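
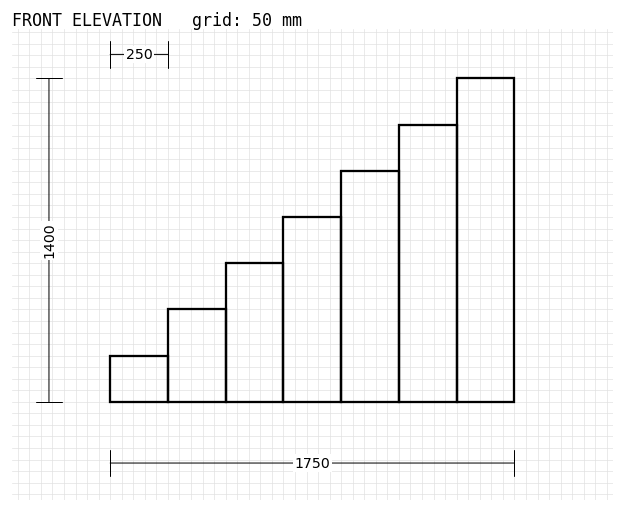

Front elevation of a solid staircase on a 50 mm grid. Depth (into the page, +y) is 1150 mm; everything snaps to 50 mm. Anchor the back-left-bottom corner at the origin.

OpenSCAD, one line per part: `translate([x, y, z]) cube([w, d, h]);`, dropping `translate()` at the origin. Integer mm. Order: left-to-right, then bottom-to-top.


cube([250, 1150, 200]);
translate([250, 0, 0]) cube([250, 1150, 400]);
translate([500, 0, 0]) cube([250, 1150, 600]);
translate([750, 0, 0]) cube([250, 1150, 800]);
translate([1000, 0, 0]) cube([250, 1150, 1000]);
translate([1250, 0, 0]) cube([250, 1150, 1200]);
translate([1500, 0, 0]) cube([250, 1150, 1400]);


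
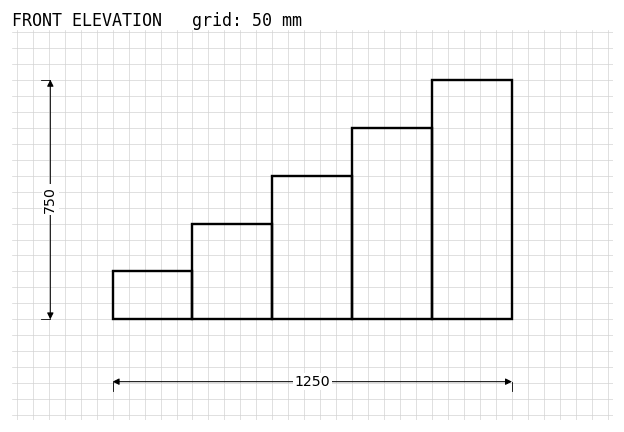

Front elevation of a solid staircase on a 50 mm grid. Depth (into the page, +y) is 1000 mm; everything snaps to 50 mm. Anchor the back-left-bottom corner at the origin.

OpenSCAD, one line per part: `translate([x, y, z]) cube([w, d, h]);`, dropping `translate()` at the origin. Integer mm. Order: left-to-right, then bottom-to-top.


cube([250, 1000, 150]);
translate([250, 0, 0]) cube([250, 1000, 300]);
translate([500, 0, 0]) cube([250, 1000, 450]);
translate([750, 0, 0]) cube([250, 1000, 600]);
translate([1000, 0, 0]) cube([250, 1000, 750]);


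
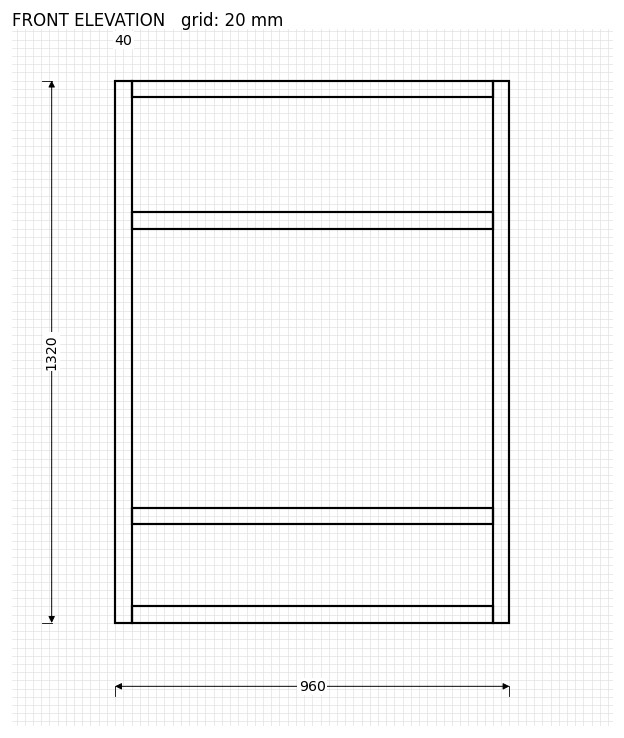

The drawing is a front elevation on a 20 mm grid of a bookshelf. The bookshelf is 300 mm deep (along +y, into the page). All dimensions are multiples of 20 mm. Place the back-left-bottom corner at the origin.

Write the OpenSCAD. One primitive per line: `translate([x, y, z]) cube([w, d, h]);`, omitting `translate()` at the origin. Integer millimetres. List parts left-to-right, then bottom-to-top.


cube([40, 300, 1320]);
translate([40, 0, 0]) cube([880, 300, 40]);
translate([40, 0, 240]) cube([880, 300, 40]);
translate([40, 0, 960]) cube([880, 300, 40]);
translate([40, 0, 1280]) cube([880, 300, 40]);
translate([920, 0, 0]) cube([40, 300, 1320]);


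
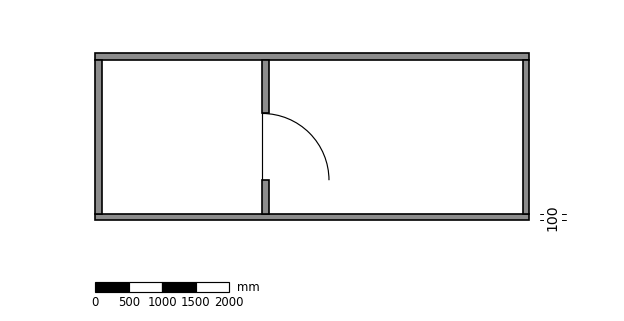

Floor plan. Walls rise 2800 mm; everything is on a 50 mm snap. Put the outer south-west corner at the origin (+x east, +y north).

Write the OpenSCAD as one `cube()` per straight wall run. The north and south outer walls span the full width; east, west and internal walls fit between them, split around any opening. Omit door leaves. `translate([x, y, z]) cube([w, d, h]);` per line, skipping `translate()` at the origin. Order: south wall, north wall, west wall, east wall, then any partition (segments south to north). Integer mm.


cube([6500, 100, 2800]);
translate([0, 2400, 0]) cube([6500, 100, 2800]);
translate([0, 100, 0]) cube([100, 2300, 2800]);
translate([6400, 100, 0]) cube([100, 2300, 2800]);
translate([2500, 100, 0]) cube([100, 500, 2800]);
translate([2500, 1600, 0]) cube([100, 800, 2800]);


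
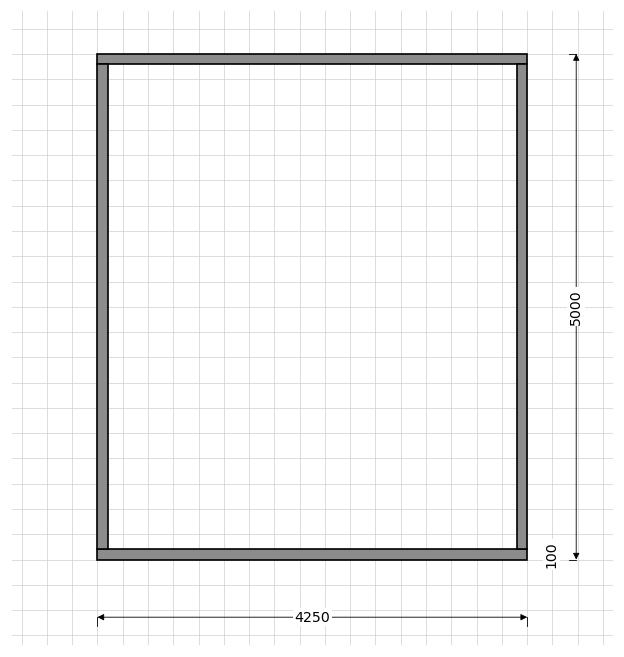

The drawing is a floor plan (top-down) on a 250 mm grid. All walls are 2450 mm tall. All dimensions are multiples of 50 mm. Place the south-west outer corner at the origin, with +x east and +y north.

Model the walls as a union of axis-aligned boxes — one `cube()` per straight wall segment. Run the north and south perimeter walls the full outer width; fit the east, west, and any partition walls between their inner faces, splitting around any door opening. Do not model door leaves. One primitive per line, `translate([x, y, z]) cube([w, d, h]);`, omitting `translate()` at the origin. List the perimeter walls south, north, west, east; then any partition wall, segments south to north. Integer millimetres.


cube([4250, 100, 2450]);
translate([0, 4900, 0]) cube([4250, 100, 2450]);
translate([0, 100, 0]) cube([100, 4800, 2450]);
translate([4150, 100, 0]) cube([100, 4800, 2450]);


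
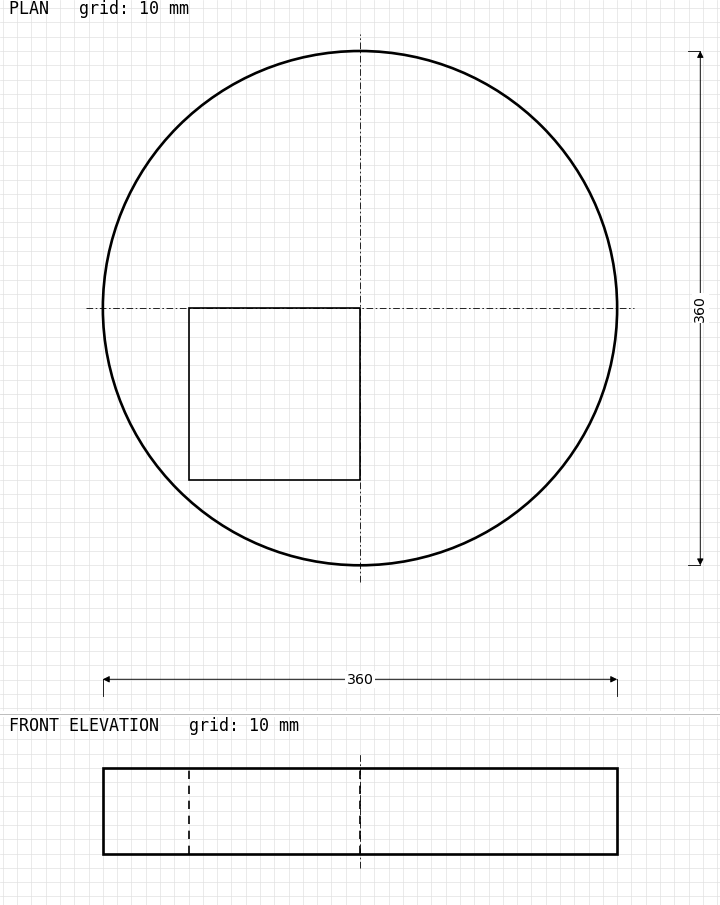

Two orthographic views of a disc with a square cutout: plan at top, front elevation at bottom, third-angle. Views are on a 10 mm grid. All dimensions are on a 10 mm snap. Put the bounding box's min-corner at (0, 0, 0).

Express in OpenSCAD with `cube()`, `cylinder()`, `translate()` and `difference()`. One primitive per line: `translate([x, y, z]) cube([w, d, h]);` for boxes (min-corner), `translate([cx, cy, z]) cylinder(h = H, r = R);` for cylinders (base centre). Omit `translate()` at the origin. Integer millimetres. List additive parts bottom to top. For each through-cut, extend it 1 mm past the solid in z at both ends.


difference() {
  translate([180, 180, 0]) cylinder(h = 60, r = 180);
  translate([60, 60, -1]) cube([120, 120, 62]);
}


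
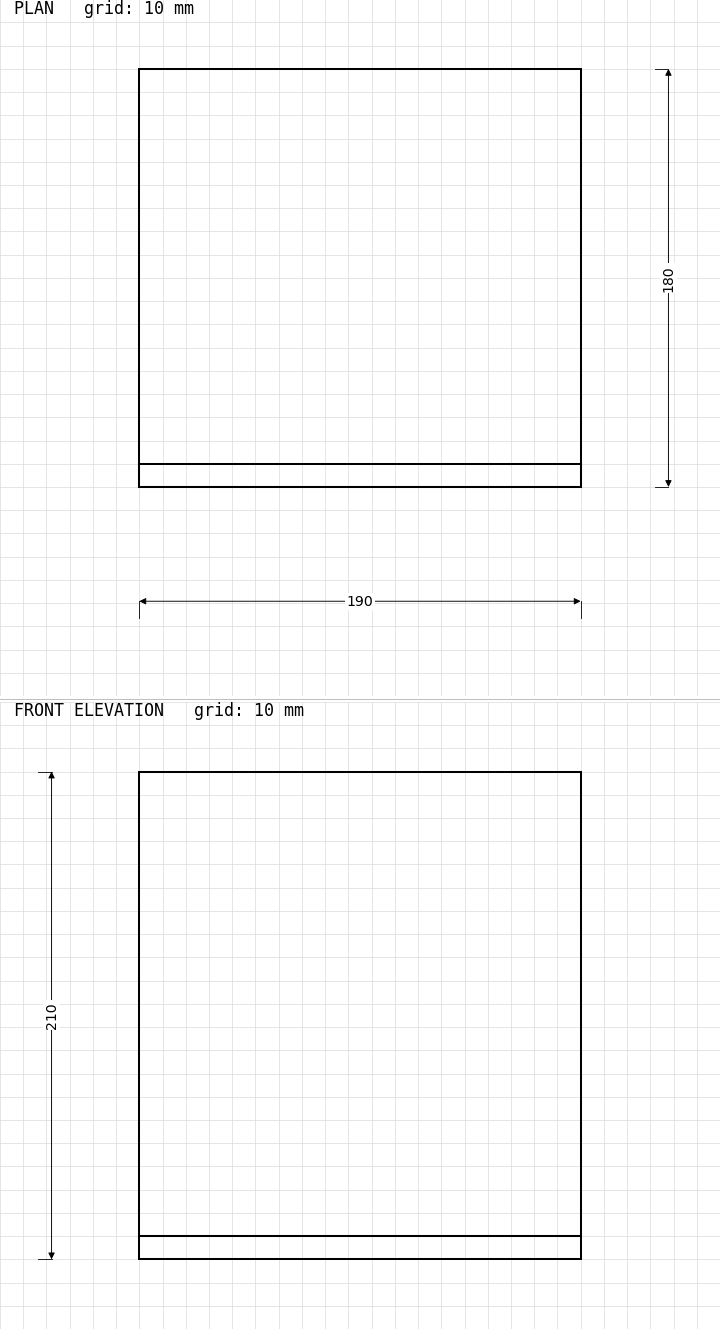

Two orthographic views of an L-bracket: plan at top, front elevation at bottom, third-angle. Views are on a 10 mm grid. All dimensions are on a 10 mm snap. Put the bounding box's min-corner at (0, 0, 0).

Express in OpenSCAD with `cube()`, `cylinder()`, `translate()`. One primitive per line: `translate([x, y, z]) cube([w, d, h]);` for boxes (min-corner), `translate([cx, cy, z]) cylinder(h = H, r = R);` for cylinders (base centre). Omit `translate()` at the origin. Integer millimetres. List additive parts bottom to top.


cube([190, 180, 10]);
translate([0, 0, 10]) cube([190, 10, 200]);


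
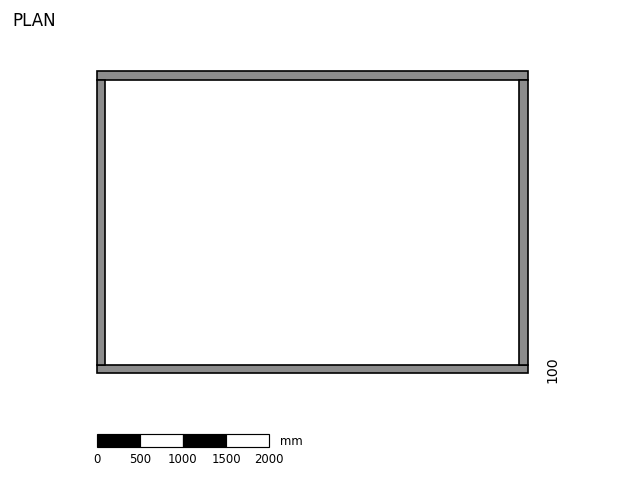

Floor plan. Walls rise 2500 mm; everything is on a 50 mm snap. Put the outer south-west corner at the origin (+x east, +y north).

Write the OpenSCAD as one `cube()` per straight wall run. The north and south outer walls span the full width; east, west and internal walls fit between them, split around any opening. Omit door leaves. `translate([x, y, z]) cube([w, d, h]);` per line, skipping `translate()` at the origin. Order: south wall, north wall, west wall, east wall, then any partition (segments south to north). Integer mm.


cube([5000, 100, 2500]);
translate([0, 3400, 0]) cube([5000, 100, 2500]);
translate([0, 100, 0]) cube([100, 3300, 2500]);
translate([4900, 100, 0]) cube([100, 3300, 2500]);


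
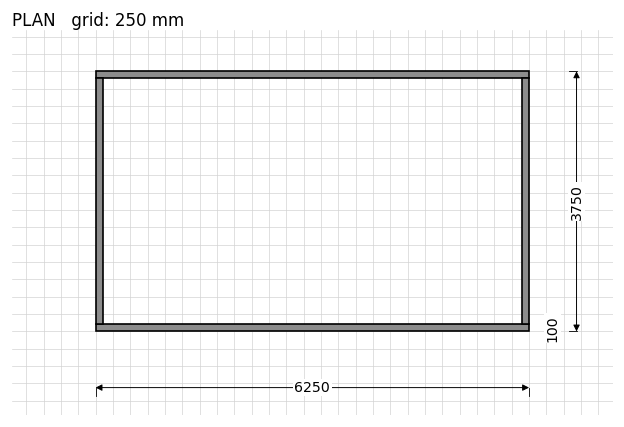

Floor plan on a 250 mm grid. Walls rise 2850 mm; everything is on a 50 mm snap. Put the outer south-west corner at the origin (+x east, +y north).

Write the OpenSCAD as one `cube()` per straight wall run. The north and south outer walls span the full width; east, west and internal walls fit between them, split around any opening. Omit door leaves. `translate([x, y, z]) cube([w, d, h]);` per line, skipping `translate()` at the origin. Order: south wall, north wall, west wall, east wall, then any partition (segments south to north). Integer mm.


cube([6250, 100, 2850]);
translate([0, 3650, 0]) cube([6250, 100, 2850]);
translate([0, 100, 0]) cube([100, 3550, 2850]);
translate([6150, 100, 0]) cube([100, 3550, 2850]);


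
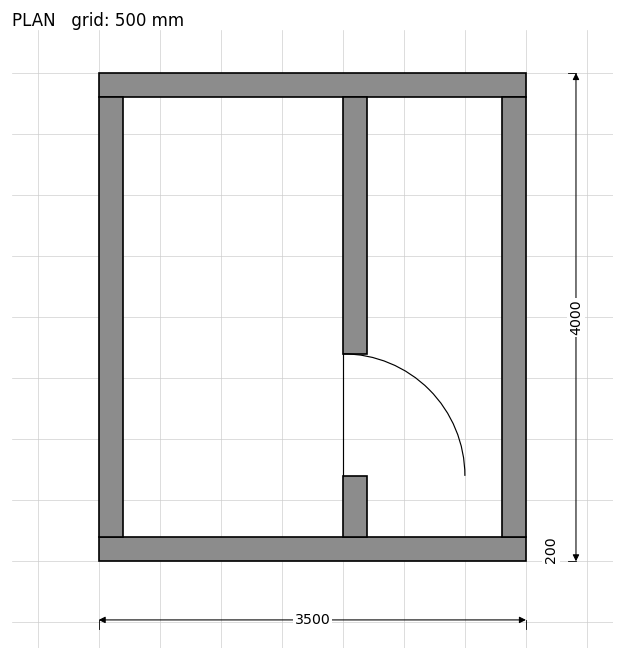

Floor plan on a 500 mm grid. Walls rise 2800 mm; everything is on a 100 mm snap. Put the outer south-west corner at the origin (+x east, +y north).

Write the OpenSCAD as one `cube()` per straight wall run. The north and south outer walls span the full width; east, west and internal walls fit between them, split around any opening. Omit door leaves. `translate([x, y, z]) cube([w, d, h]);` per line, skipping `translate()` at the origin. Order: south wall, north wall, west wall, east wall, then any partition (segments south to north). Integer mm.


cube([3500, 200, 2800]);
translate([0, 3800, 0]) cube([3500, 200, 2800]);
translate([0, 200, 0]) cube([200, 3600, 2800]);
translate([3300, 200, 0]) cube([200, 3600, 2800]);
translate([2000, 200, 0]) cube([200, 500, 2800]);
translate([2000, 1700, 0]) cube([200, 2100, 2800]);


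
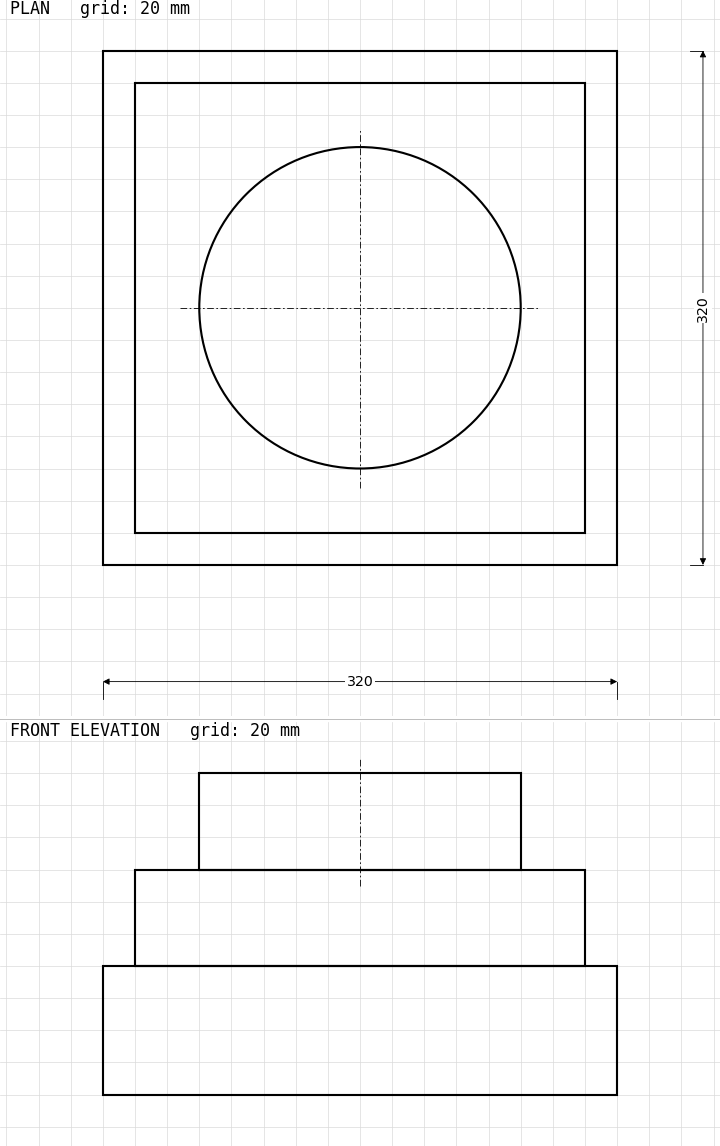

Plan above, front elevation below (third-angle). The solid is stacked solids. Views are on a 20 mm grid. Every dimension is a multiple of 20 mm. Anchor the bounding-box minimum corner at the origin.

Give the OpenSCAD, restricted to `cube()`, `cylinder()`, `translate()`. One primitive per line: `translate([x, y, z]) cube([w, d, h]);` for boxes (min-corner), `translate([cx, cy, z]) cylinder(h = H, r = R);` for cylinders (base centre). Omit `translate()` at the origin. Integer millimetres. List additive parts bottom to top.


cube([320, 320, 80]);
translate([20, 20, 80]) cube([280, 280, 60]);
translate([160, 160, 140]) cylinder(h = 60, r = 100);


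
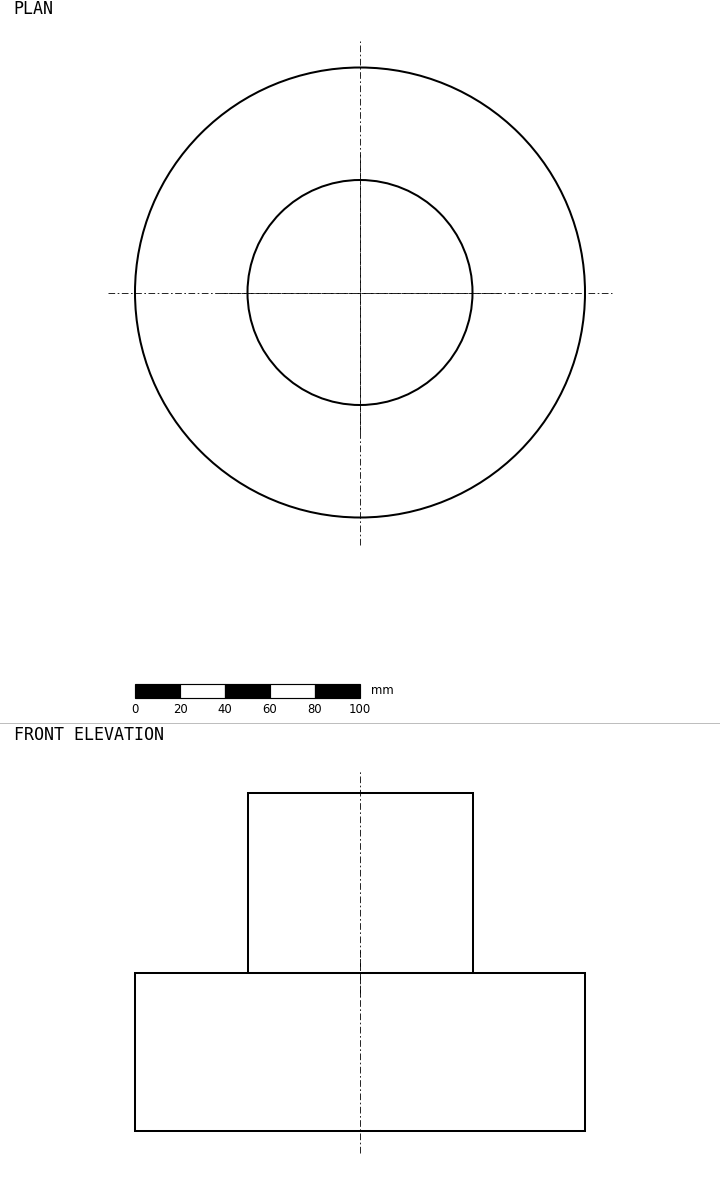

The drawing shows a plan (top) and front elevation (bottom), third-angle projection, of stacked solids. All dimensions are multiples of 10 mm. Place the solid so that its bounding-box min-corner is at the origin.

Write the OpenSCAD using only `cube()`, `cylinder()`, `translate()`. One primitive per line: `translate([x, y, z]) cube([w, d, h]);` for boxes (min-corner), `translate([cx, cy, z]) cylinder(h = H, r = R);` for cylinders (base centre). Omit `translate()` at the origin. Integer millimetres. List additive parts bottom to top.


translate([100, 100, 0]) cylinder(h = 70, r = 100);
translate([100, 100, 70]) cylinder(h = 80, r = 50);


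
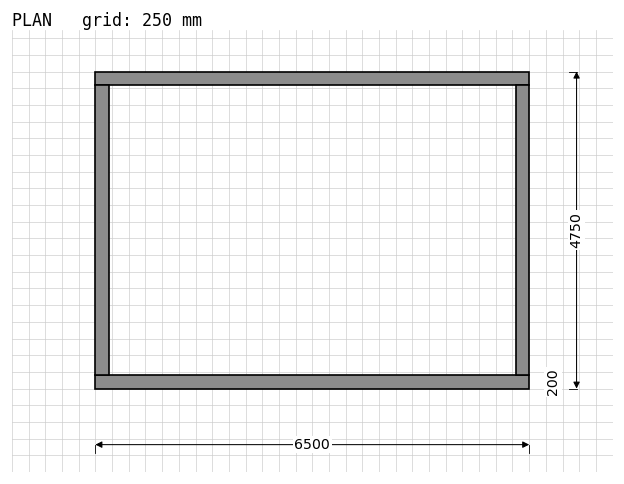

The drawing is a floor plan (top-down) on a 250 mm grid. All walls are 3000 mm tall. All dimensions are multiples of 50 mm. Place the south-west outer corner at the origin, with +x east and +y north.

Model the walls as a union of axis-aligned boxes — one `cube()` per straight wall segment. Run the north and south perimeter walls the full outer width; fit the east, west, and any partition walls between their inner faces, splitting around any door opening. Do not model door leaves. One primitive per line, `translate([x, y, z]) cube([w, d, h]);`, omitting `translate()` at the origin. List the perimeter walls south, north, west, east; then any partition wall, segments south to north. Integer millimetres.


cube([6500, 200, 3000]);
translate([0, 4550, 0]) cube([6500, 200, 3000]);
translate([0, 200, 0]) cube([200, 4350, 3000]);
translate([6300, 200, 0]) cube([200, 4350, 3000]);


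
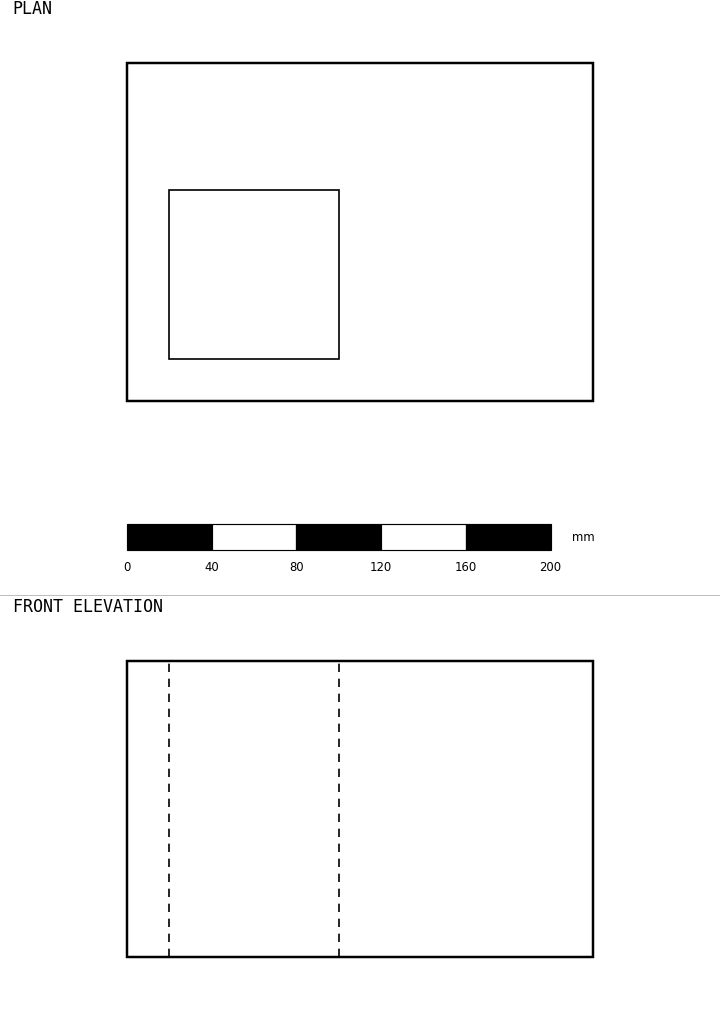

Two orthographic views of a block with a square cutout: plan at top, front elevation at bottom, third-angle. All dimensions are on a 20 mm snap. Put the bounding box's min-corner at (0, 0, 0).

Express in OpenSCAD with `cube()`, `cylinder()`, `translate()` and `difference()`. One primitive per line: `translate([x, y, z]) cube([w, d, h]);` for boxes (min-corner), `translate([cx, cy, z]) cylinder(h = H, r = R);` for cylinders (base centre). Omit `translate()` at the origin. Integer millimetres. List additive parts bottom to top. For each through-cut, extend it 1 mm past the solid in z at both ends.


difference() {
  cube([220, 160, 140]);
  translate([20, 20, -1]) cube([80, 80, 142]);
}


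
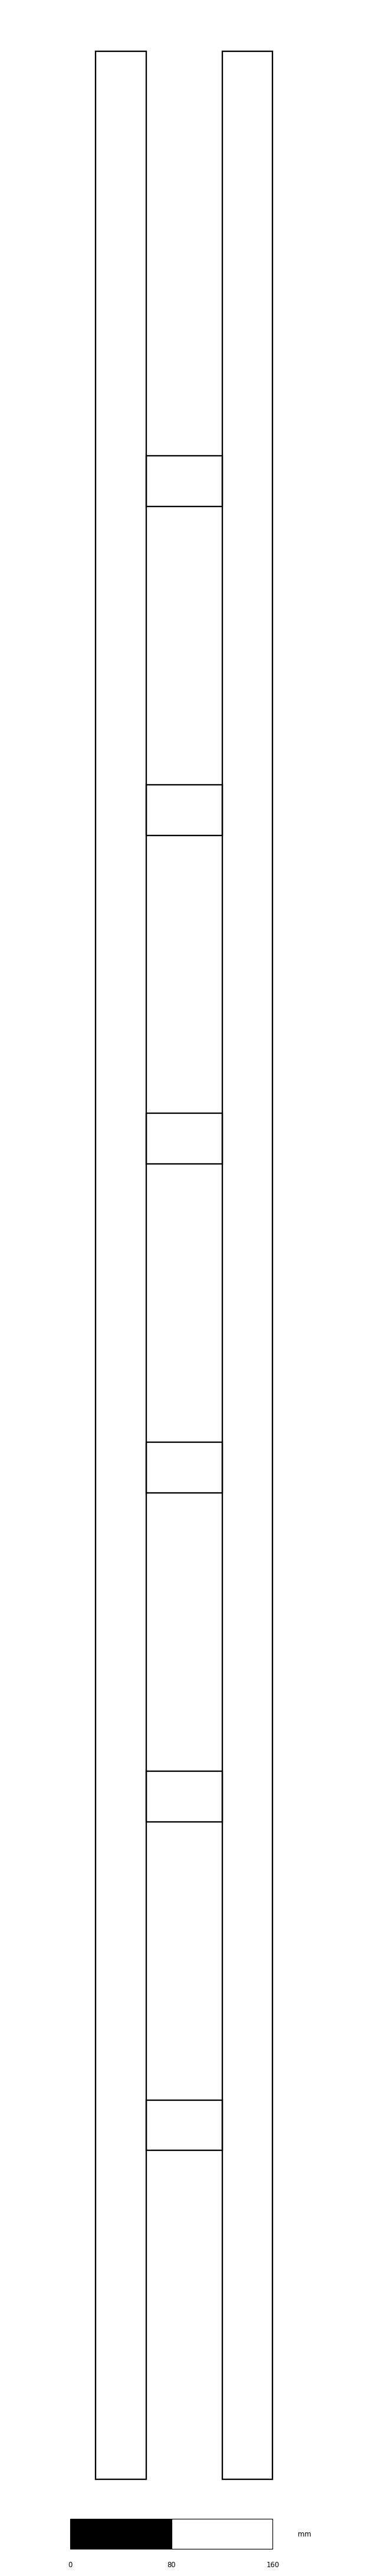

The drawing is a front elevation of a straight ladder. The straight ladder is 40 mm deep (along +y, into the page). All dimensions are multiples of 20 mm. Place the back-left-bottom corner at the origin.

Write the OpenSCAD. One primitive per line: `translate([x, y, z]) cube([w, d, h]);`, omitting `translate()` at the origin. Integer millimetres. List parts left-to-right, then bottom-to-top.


cube([40, 40, 1920]);
translate([40, 0, 260]) cube([60, 40, 40]);
translate([40, 0, 520]) cube([60, 40, 40]);
translate([40, 0, 780]) cube([60, 40, 40]);
translate([40, 0, 1040]) cube([60, 40, 40]);
translate([40, 0, 1300]) cube([60, 40, 40]);
translate([40, 0, 1560]) cube([60, 40, 40]);
translate([100, 0, 0]) cube([40, 40, 1920]);


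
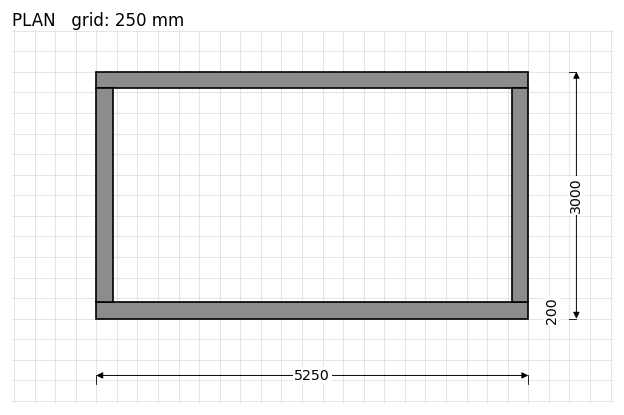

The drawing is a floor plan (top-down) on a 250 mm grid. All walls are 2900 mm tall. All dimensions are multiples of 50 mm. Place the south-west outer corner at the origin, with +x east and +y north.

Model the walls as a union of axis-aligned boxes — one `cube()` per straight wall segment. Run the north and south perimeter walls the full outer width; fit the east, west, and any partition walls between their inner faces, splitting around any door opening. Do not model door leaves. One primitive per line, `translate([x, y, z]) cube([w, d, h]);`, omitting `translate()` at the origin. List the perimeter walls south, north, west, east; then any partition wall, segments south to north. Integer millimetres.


cube([5250, 200, 2900]);
translate([0, 2800, 0]) cube([5250, 200, 2900]);
translate([0, 200, 0]) cube([200, 2600, 2900]);
translate([5050, 200, 0]) cube([200, 2600, 2900]);


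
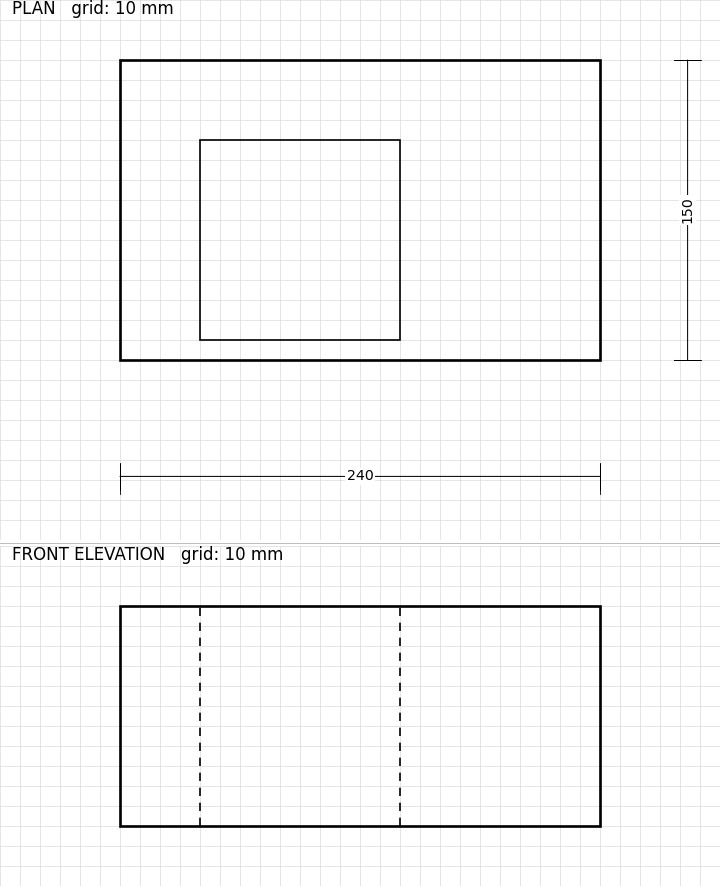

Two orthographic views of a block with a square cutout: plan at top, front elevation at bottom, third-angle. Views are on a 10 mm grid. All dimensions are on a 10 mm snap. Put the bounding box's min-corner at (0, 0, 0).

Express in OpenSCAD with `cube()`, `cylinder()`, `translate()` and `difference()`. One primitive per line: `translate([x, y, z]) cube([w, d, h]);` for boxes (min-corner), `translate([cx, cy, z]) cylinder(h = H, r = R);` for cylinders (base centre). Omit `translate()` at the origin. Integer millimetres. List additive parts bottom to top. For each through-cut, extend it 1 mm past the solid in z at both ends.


difference() {
  cube([240, 150, 110]);
  translate([40, 10, -1]) cube([100, 100, 112]);
}


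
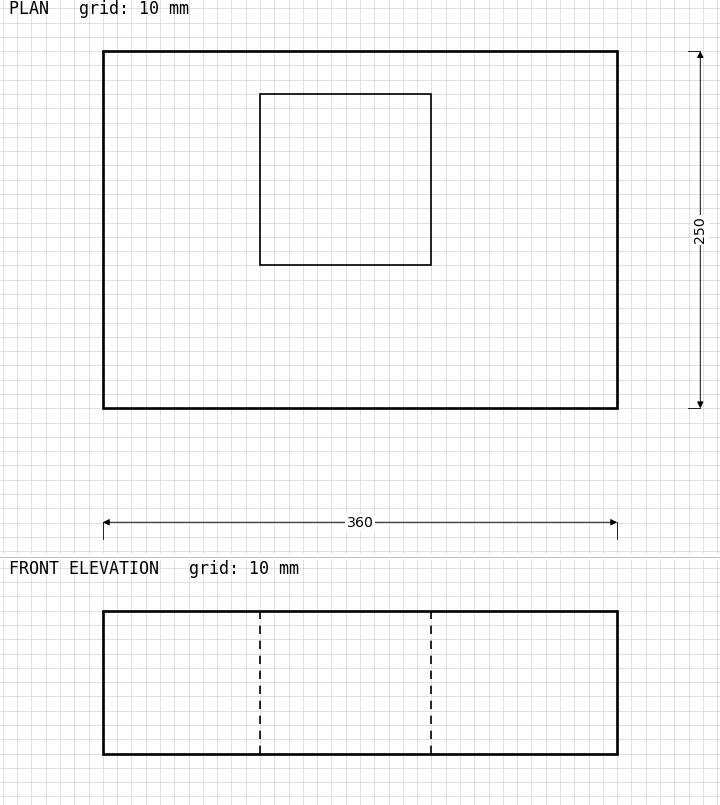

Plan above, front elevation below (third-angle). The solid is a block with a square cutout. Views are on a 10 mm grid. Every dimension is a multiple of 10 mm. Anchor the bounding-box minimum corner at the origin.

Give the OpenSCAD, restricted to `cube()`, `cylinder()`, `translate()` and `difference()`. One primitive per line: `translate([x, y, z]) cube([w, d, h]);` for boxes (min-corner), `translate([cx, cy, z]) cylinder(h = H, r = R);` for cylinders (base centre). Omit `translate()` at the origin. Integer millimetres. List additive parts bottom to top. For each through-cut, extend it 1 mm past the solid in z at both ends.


difference() {
  cube([360, 250, 100]);
  translate([110, 100, -1]) cube([120, 120, 102]);
}


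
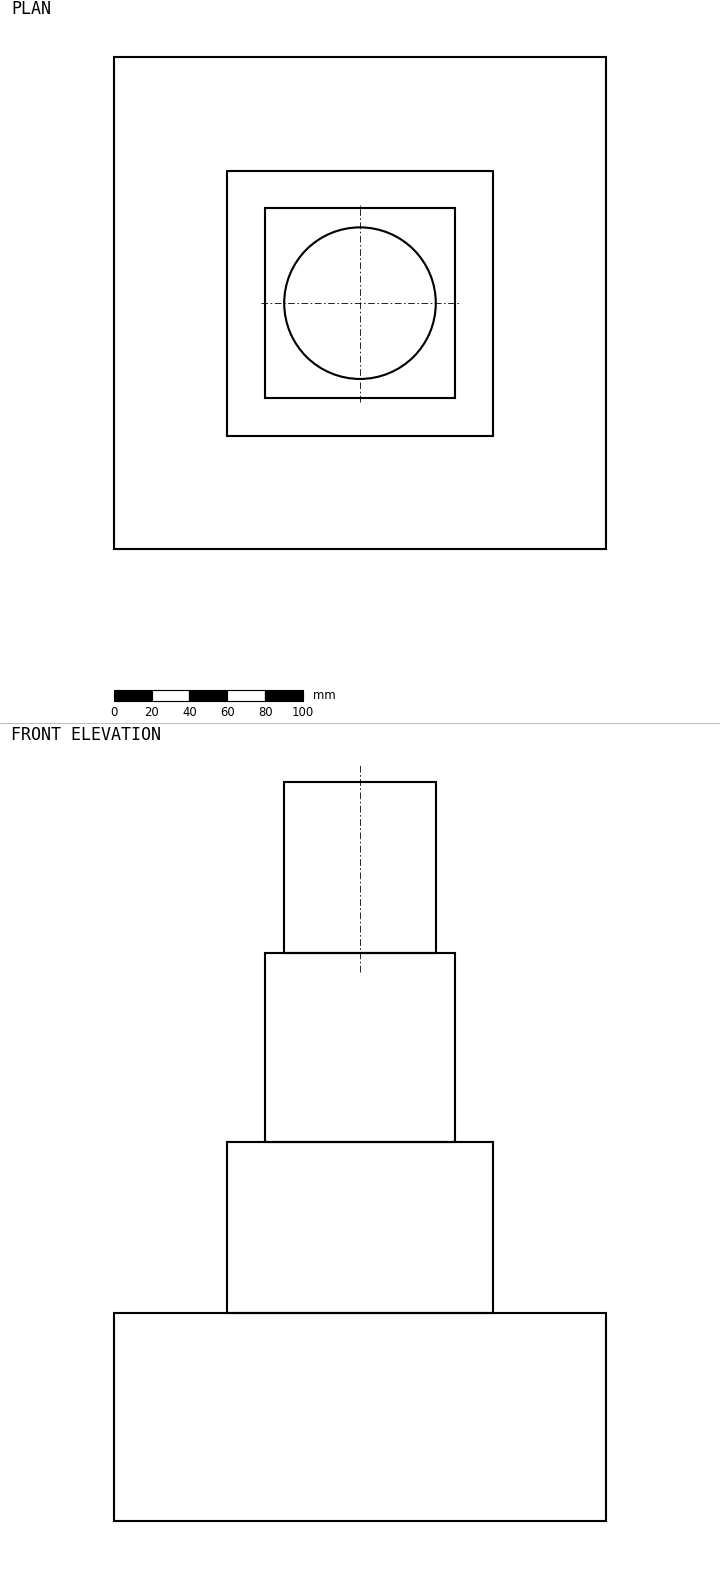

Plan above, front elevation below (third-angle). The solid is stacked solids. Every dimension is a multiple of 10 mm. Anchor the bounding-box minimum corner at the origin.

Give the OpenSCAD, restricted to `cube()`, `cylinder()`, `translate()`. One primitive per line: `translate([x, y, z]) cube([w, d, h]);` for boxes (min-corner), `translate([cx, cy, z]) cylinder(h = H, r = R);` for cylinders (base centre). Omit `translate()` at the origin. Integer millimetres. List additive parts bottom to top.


cube([260, 260, 110]);
translate([60, 60, 110]) cube([140, 140, 90]);
translate([80, 80, 200]) cube([100, 100, 100]);
translate([130, 130, 300]) cylinder(h = 90, r = 40);


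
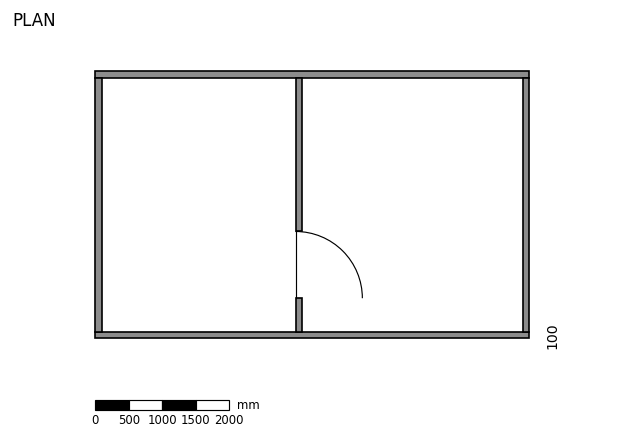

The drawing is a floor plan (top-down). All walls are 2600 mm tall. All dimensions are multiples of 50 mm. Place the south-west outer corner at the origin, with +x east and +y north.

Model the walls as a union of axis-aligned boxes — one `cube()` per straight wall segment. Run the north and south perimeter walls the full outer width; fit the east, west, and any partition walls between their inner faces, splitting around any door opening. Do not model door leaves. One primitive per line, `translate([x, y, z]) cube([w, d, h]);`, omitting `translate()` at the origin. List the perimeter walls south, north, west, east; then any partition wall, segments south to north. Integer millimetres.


cube([6500, 100, 2600]);
translate([0, 3900, 0]) cube([6500, 100, 2600]);
translate([0, 100, 0]) cube([100, 3800, 2600]);
translate([6400, 100, 0]) cube([100, 3800, 2600]);
translate([3000, 100, 0]) cube([100, 500, 2600]);
translate([3000, 1600, 0]) cube([100, 2300, 2600]);


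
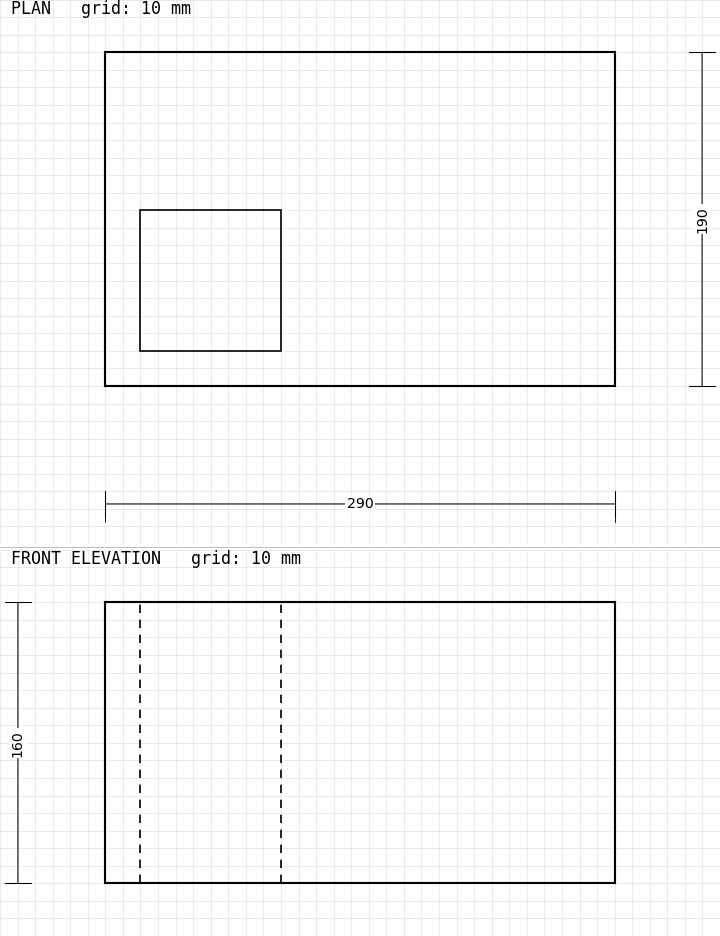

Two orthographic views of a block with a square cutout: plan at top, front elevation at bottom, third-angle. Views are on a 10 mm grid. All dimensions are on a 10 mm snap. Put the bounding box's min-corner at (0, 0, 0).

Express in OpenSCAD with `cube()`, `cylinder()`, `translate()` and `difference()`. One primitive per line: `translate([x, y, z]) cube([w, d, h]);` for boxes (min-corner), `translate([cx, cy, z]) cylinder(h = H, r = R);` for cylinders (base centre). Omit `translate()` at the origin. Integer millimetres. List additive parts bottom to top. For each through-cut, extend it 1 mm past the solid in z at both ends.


difference() {
  cube([290, 190, 160]);
  translate([20, 20, -1]) cube([80, 80, 162]);
}


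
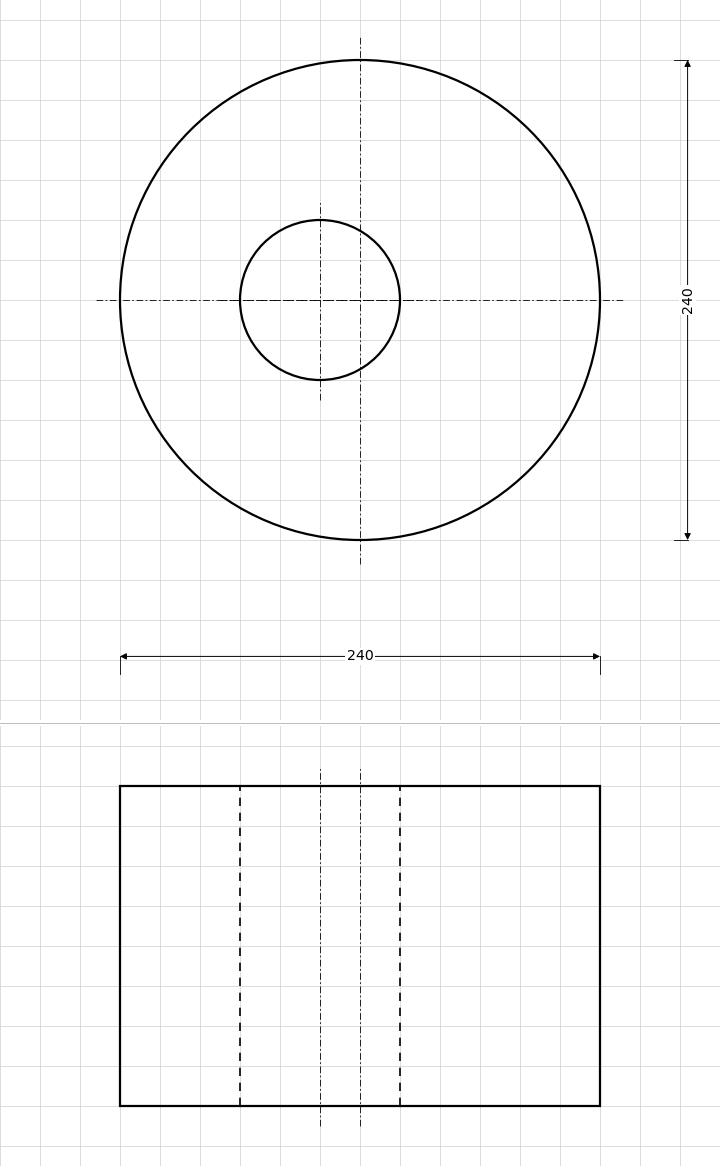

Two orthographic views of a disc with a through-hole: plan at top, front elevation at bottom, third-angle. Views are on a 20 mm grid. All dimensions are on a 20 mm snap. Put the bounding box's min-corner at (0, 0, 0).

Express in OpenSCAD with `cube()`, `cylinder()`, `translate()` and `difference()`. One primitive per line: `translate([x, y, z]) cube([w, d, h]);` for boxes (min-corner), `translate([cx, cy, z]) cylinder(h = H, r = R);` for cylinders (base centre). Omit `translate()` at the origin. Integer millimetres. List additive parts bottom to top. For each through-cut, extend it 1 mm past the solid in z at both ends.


difference() {
  translate([120, 120, 0]) cylinder(h = 160, r = 120);
  translate([100, 120, -1]) cylinder(h = 162, r = 40);
}


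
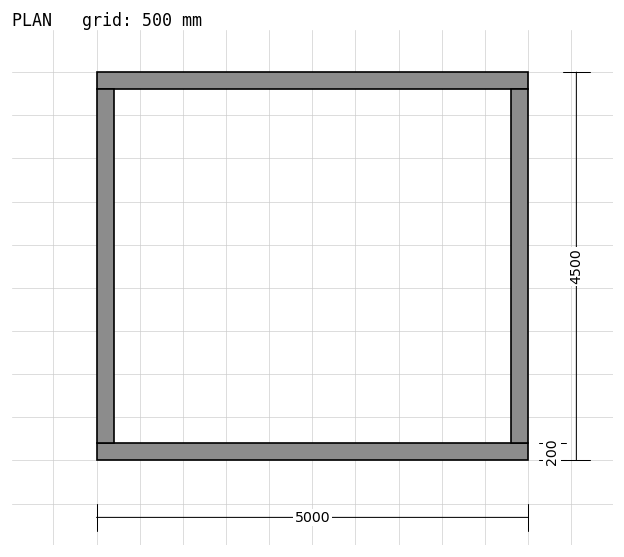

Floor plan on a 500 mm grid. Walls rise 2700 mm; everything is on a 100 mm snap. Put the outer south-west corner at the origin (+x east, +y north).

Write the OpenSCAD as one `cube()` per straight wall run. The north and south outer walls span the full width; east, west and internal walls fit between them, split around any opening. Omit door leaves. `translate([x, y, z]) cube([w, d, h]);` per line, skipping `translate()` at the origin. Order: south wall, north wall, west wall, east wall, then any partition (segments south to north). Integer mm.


cube([5000, 200, 2700]);
translate([0, 4300, 0]) cube([5000, 200, 2700]);
translate([0, 200, 0]) cube([200, 4100, 2700]);
translate([4800, 200, 0]) cube([200, 4100, 2700]);


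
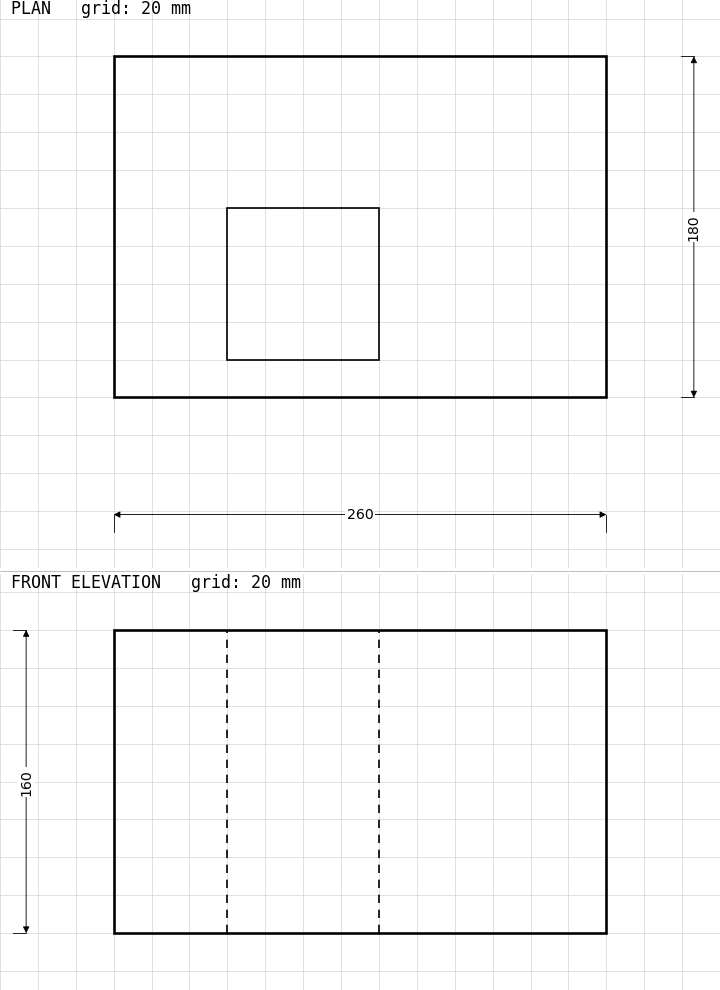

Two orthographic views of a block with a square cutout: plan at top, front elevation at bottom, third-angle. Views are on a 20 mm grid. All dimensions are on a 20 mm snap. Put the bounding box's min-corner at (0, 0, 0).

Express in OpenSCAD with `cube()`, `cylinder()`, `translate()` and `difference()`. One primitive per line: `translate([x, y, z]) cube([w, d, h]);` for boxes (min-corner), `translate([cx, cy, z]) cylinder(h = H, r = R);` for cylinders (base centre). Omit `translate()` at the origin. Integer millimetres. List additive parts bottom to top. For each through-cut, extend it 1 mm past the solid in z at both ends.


difference() {
  cube([260, 180, 160]);
  translate([60, 20, -1]) cube([80, 80, 162]);
}


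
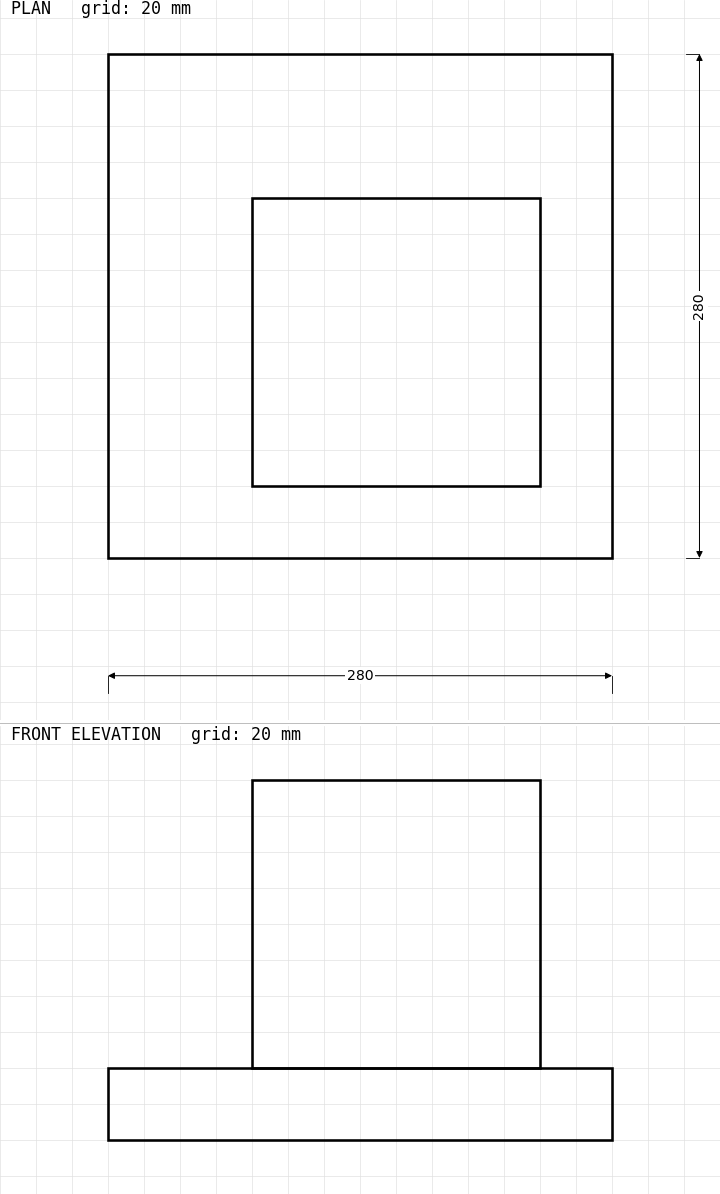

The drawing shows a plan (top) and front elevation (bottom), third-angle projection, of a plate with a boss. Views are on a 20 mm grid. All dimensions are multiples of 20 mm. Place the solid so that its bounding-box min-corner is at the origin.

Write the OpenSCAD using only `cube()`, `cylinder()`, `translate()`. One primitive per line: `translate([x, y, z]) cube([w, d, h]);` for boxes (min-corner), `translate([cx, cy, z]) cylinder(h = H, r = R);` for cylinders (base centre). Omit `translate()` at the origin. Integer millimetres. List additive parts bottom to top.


cube([280, 280, 40]);
translate([80, 40, 40]) cube([160, 160, 160]);


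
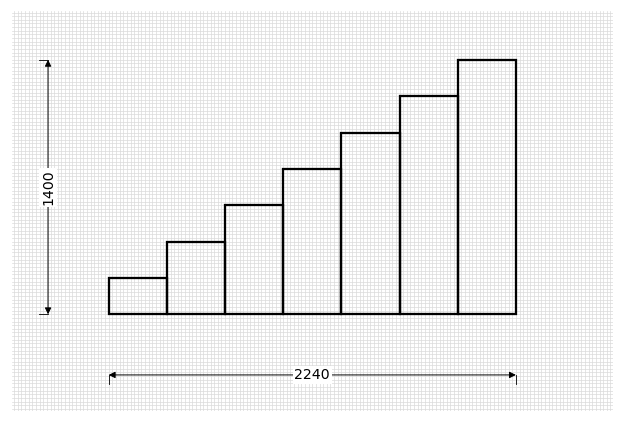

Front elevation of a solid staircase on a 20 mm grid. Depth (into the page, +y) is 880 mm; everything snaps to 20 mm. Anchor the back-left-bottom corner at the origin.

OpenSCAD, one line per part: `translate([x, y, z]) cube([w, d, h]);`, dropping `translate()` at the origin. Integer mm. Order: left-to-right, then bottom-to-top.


cube([320, 880, 200]);
translate([320, 0, 0]) cube([320, 880, 400]);
translate([640, 0, 0]) cube([320, 880, 600]);
translate([960, 0, 0]) cube([320, 880, 800]);
translate([1280, 0, 0]) cube([320, 880, 1000]);
translate([1600, 0, 0]) cube([320, 880, 1200]);
translate([1920, 0, 0]) cube([320, 880, 1400]);


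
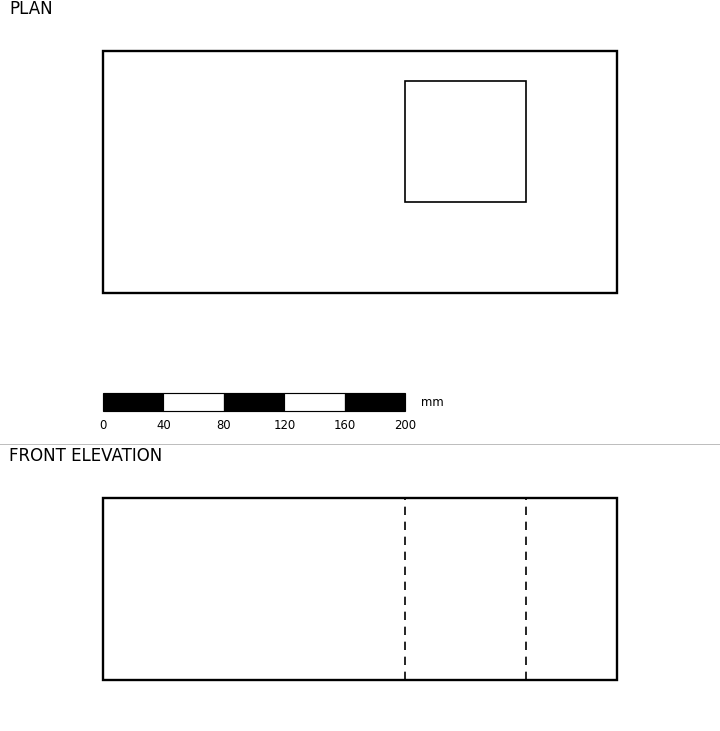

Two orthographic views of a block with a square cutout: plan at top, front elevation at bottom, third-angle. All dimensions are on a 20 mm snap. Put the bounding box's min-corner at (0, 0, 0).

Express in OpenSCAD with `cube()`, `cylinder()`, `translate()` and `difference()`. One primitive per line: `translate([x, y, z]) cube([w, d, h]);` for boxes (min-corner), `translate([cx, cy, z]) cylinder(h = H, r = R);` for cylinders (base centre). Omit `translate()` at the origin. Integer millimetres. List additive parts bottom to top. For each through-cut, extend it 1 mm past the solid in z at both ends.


difference() {
  cube([340, 160, 120]);
  translate([200, 60, -1]) cube([80, 80, 122]);
}


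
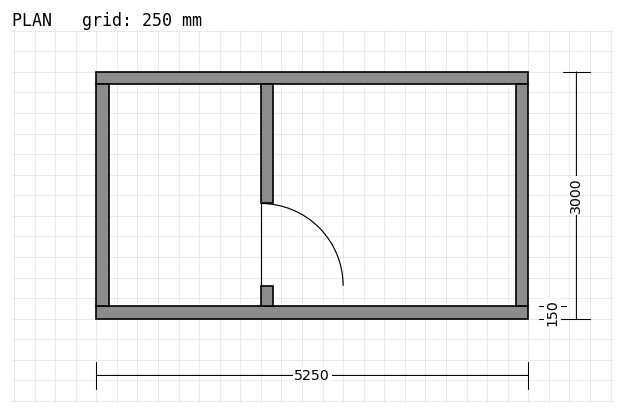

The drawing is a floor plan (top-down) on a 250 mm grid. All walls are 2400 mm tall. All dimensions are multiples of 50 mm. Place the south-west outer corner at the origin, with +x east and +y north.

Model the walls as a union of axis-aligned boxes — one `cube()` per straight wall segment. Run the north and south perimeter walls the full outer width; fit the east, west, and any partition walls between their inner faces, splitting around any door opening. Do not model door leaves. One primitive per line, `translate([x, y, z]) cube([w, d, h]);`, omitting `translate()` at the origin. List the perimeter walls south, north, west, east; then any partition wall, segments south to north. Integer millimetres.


cube([5250, 150, 2400]);
translate([0, 2850, 0]) cube([5250, 150, 2400]);
translate([0, 150, 0]) cube([150, 2700, 2400]);
translate([5100, 150, 0]) cube([150, 2700, 2400]);
translate([2000, 150, 0]) cube([150, 250, 2400]);
translate([2000, 1400, 0]) cube([150, 1450, 2400]);


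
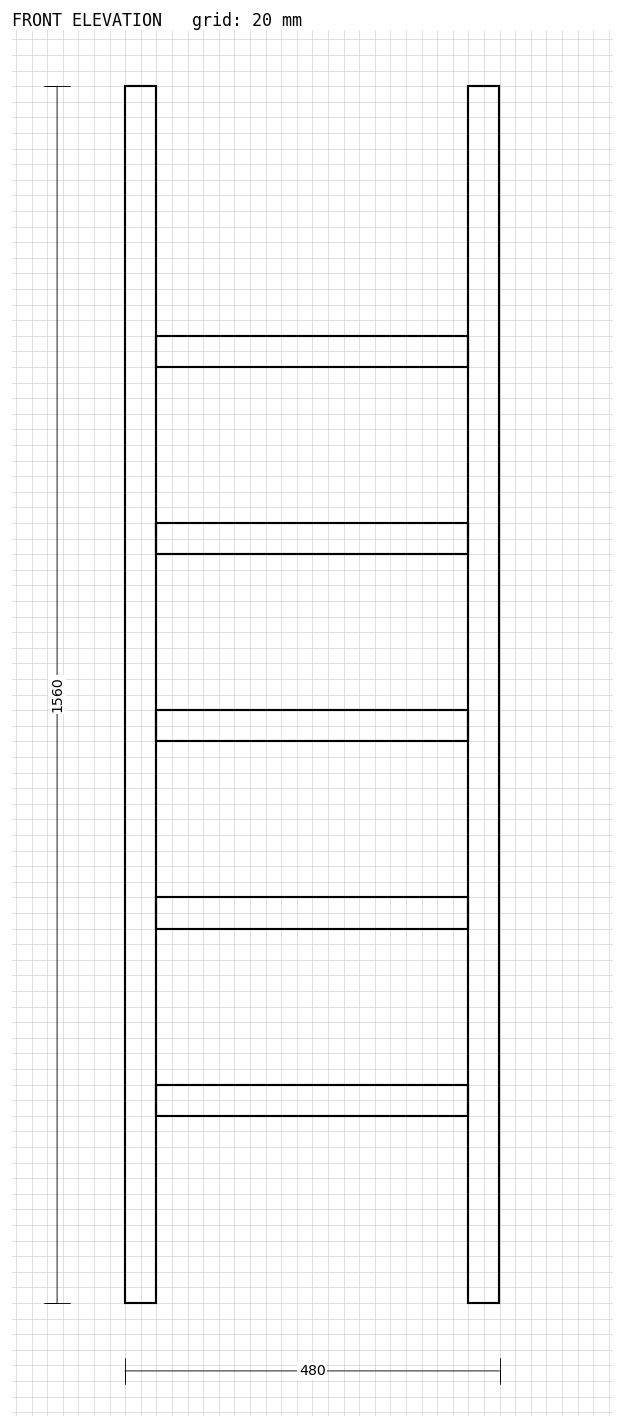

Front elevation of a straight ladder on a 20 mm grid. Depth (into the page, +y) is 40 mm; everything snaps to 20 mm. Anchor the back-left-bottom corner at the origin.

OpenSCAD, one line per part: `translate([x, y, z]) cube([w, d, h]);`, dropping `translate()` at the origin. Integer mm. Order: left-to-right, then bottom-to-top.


cube([40, 40, 1560]);
translate([40, 0, 240]) cube([400, 40, 40]);
translate([40, 0, 480]) cube([400, 40, 40]);
translate([40, 0, 720]) cube([400, 40, 40]);
translate([40, 0, 960]) cube([400, 40, 40]);
translate([40, 0, 1200]) cube([400, 40, 40]);
translate([440, 0, 0]) cube([40, 40, 1560]);


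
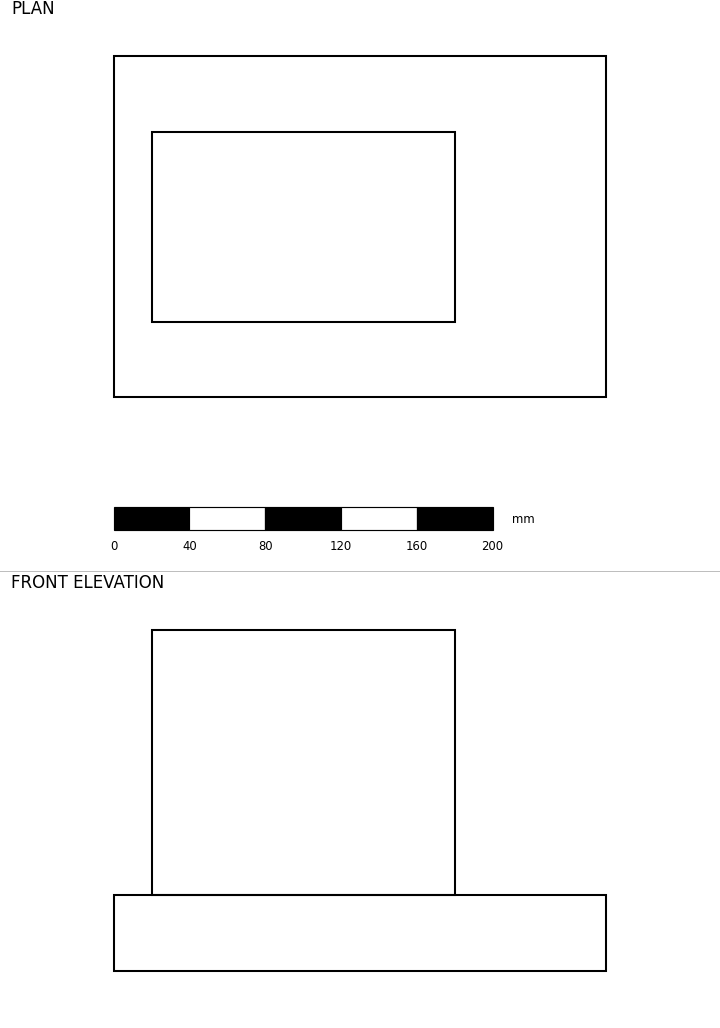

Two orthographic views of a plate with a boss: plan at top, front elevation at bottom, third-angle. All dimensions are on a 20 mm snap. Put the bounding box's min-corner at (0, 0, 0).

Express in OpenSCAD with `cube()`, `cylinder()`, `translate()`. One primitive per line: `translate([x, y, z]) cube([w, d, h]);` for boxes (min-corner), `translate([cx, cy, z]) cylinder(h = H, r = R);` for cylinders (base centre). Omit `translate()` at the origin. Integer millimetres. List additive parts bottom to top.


cube([260, 180, 40]);
translate([20, 40, 40]) cube([160, 100, 140]);


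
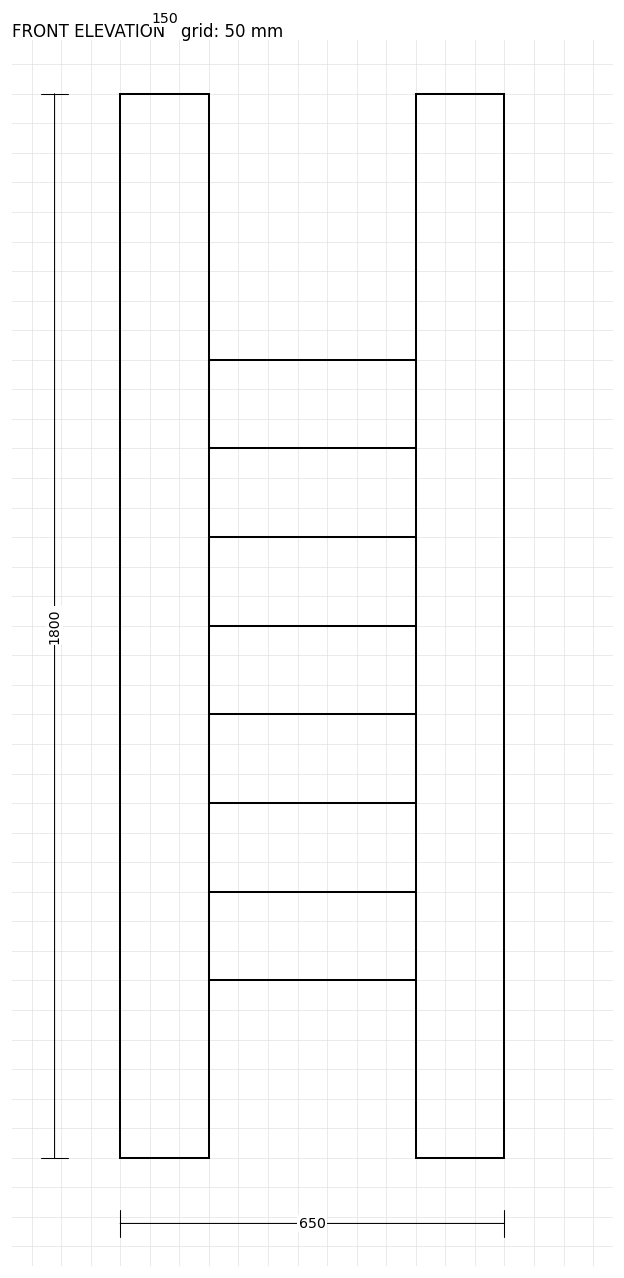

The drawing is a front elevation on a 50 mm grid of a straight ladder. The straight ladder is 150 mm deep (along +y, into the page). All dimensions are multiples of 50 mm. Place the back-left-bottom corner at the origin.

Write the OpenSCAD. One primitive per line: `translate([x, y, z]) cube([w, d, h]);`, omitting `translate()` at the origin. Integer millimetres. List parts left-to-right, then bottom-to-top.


cube([150, 150, 1800]);
translate([150, 0, 300]) cube([350, 150, 150]);
translate([150, 0, 600]) cube([350, 150, 150]);
translate([150, 0, 900]) cube([350, 150, 150]);
translate([150, 0, 1200]) cube([350, 150, 150]);
translate([500, 0, 0]) cube([150, 150, 1800]);


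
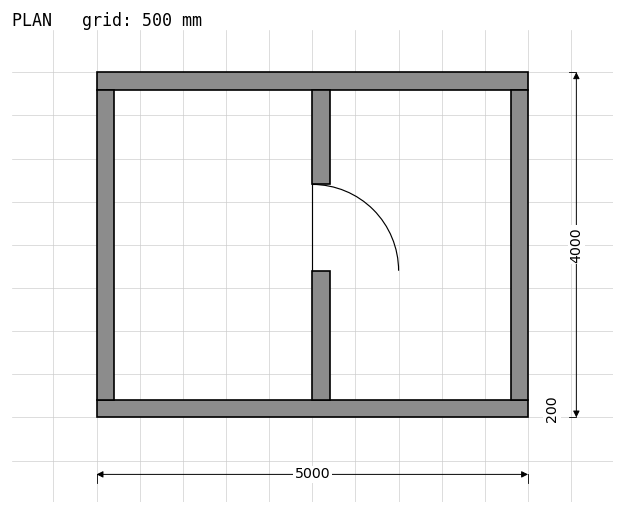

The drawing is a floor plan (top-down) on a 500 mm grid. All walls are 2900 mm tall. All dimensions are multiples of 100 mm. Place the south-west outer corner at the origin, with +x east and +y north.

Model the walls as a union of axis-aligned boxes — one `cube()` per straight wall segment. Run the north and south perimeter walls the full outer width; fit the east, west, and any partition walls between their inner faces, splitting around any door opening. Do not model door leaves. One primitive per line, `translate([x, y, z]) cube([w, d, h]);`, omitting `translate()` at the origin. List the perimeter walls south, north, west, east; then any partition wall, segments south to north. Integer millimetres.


cube([5000, 200, 2900]);
translate([0, 3800, 0]) cube([5000, 200, 2900]);
translate([0, 200, 0]) cube([200, 3600, 2900]);
translate([4800, 200, 0]) cube([200, 3600, 2900]);
translate([2500, 200, 0]) cube([200, 1500, 2900]);
translate([2500, 2700, 0]) cube([200, 1100, 2900]);


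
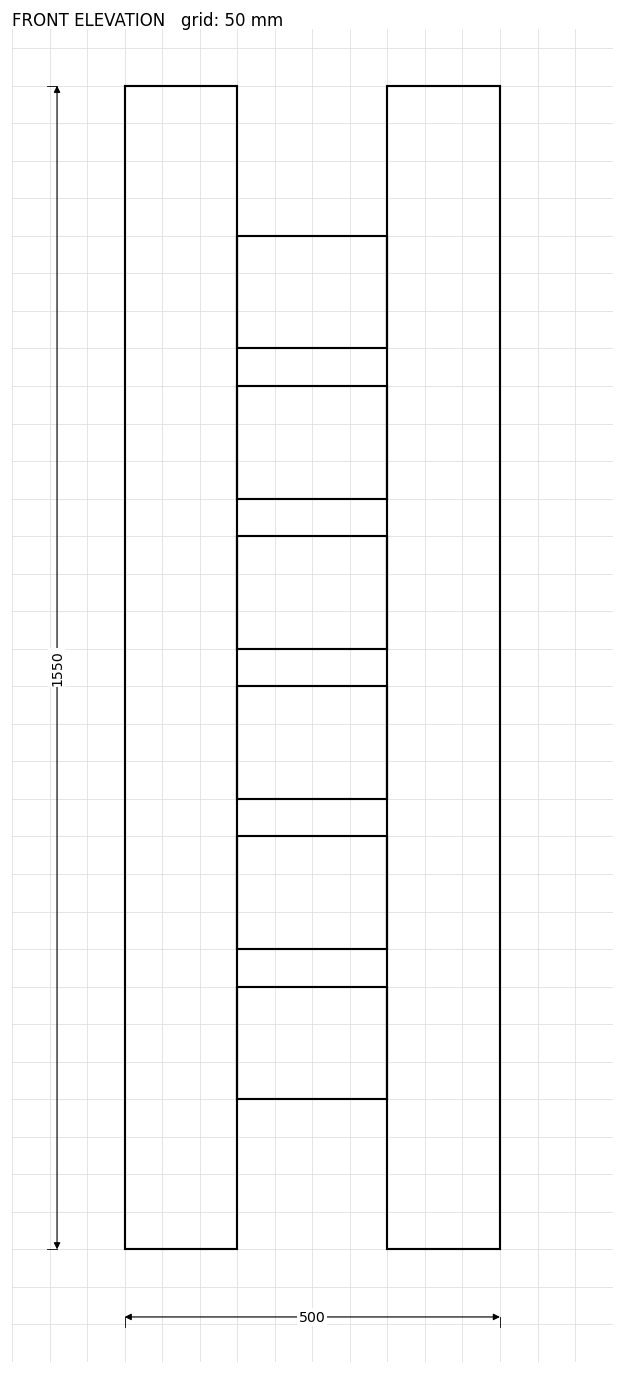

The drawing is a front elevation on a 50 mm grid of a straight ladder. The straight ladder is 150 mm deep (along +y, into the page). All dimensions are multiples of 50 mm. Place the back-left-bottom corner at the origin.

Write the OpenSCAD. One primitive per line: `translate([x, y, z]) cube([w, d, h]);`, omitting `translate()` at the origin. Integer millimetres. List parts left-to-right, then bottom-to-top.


cube([150, 150, 1550]);
translate([150, 0, 200]) cube([200, 150, 150]);
translate([150, 0, 400]) cube([200, 150, 150]);
translate([150, 0, 600]) cube([200, 150, 150]);
translate([150, 0, 800]) cube([200, 150, 150]);
translate([150, 0, 1000]) cube([200, 150, 150]);
translate([150, 0, 1200]) cube([200, 150, 150]);
translate([350, 0, 0]) cube([150, 150, 1550]);


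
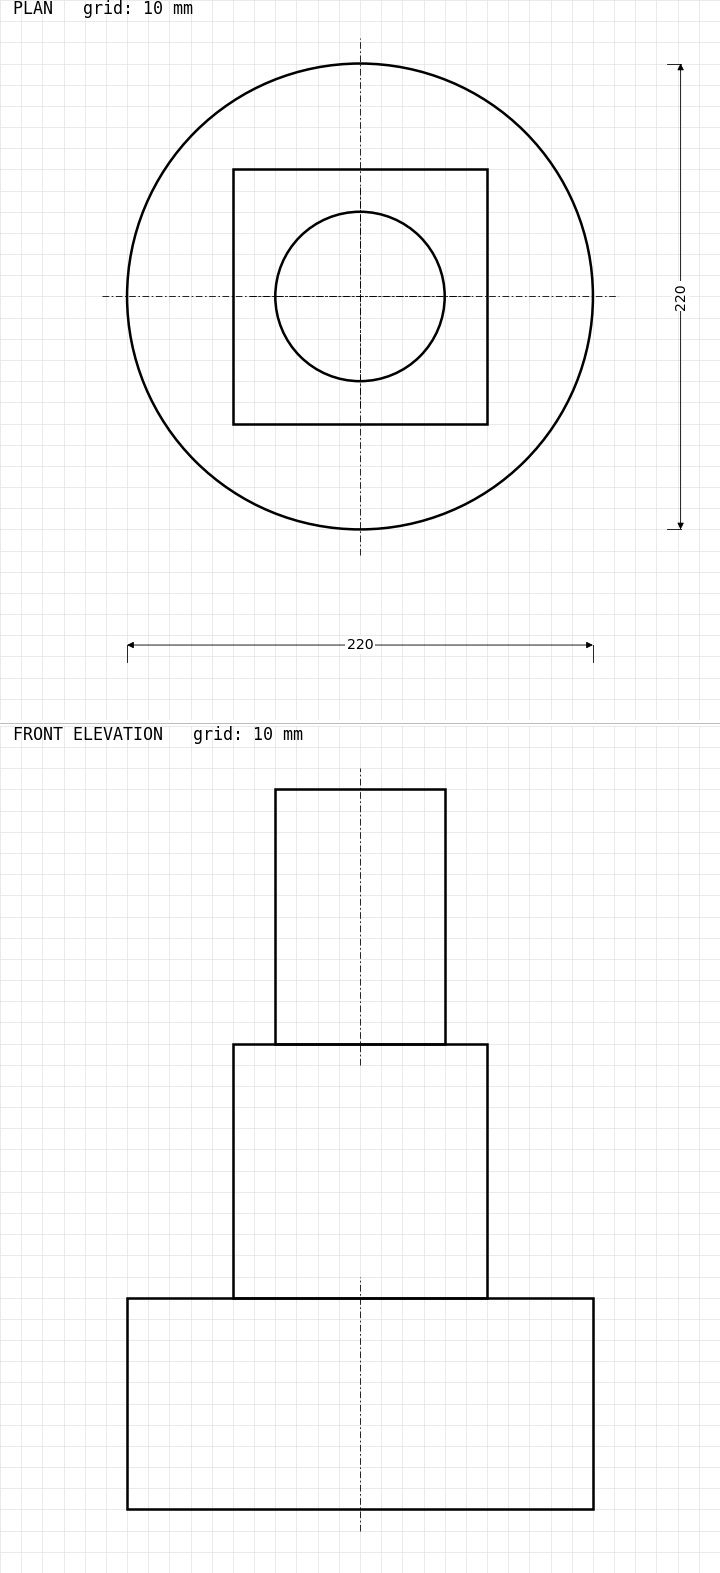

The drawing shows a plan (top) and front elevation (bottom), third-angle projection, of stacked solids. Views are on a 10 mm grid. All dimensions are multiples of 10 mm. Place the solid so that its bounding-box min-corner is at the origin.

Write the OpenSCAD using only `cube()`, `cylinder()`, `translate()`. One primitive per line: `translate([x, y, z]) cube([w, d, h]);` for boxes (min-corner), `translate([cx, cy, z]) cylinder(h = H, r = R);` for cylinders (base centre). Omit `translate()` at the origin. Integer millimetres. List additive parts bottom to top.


translate([110, 110, 0]) cylinder(h = 100, r = 110);
translate([50, 50, 100]) cube([120, 120, 120]);
translate([110, 110, 220]) cylinder(h = 120, r = 40);


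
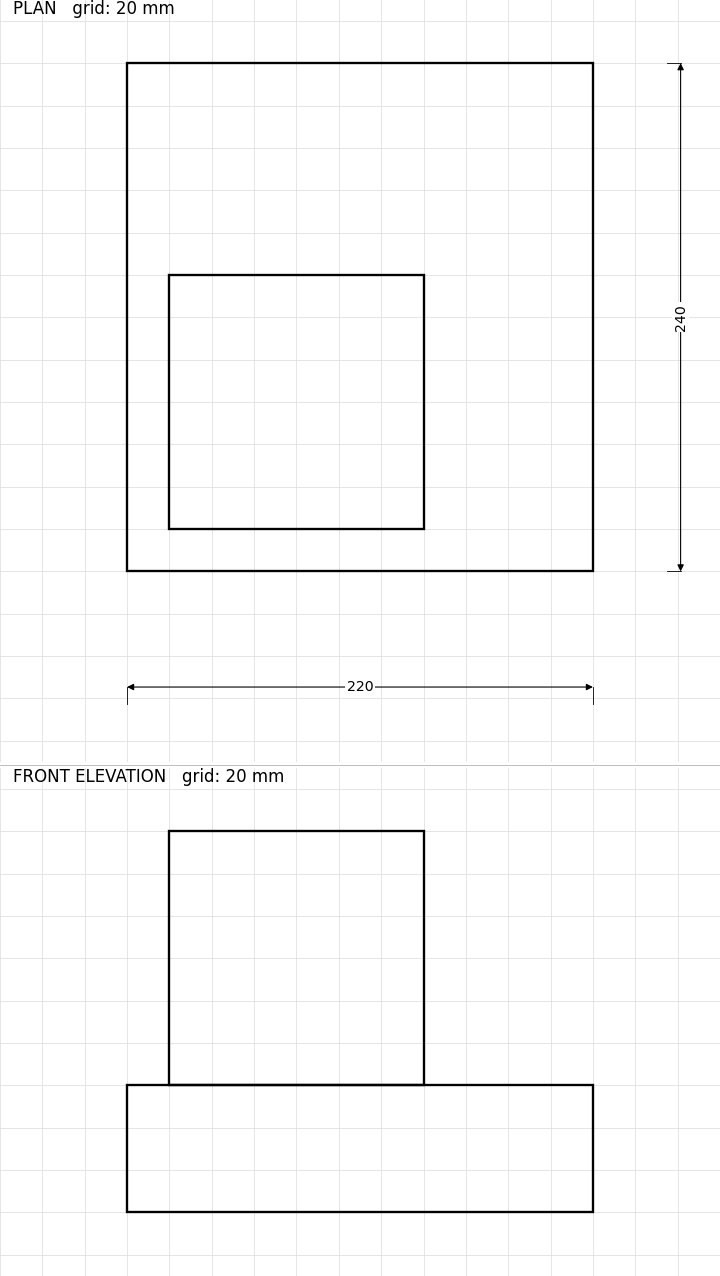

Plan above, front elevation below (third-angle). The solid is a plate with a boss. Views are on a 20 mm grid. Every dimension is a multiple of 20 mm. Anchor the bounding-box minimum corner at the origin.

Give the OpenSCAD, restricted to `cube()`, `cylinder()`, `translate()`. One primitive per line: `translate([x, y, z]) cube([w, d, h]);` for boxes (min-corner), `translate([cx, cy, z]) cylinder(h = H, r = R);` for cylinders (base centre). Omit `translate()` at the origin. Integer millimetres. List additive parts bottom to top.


cube([220, 240, 60]);
translate([20, 20, 60]) cube([120, 120, 120]);


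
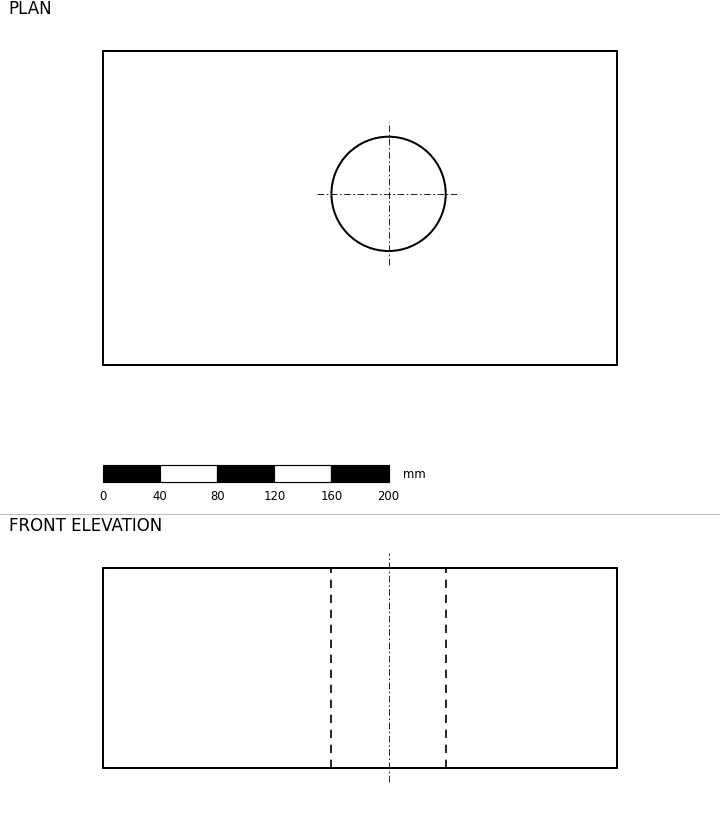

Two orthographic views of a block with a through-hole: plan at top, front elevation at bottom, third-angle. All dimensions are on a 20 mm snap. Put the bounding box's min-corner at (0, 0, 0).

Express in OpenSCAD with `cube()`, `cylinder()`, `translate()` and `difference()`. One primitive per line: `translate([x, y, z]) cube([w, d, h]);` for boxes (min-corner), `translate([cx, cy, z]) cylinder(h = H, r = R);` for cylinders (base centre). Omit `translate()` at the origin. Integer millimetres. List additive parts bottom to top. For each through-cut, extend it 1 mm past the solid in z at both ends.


difference() {
  cube([360, 220, 140]);
  translate([200, 120, -1]) cylinder(h = 142, r = 40);
}
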